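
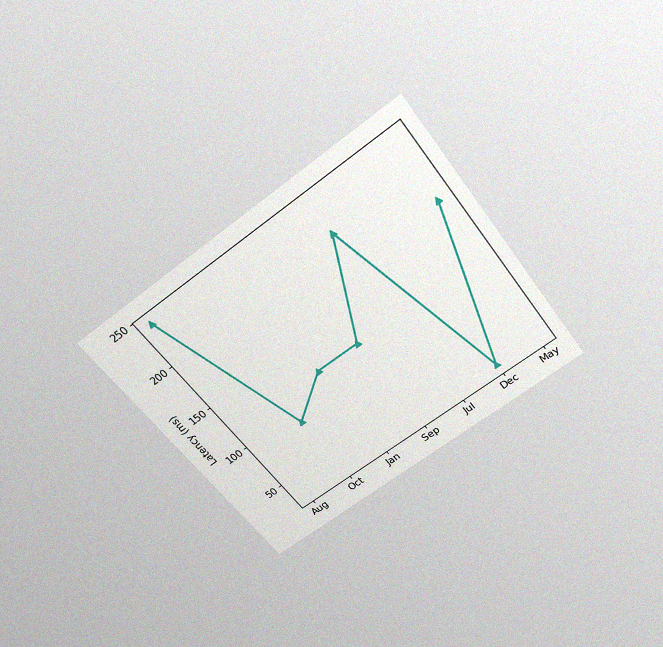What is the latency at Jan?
The chart is tilted about 37° counter-clockwise and viewed slightly from above, with some photo noise. At Jan, the line is at 120ms.

120ms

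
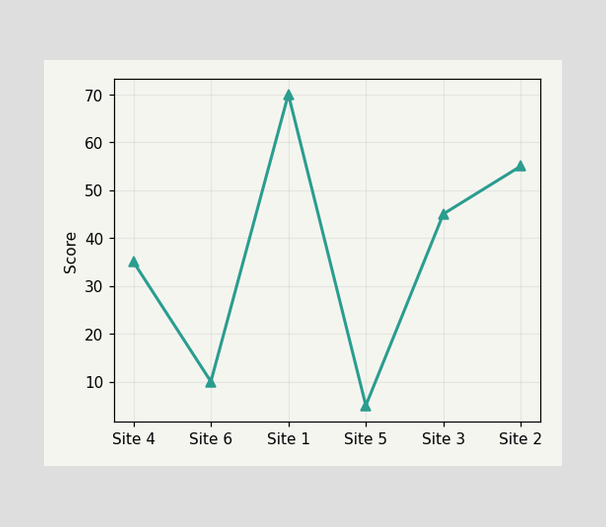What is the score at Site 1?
At Site 1, the line is at 70.

70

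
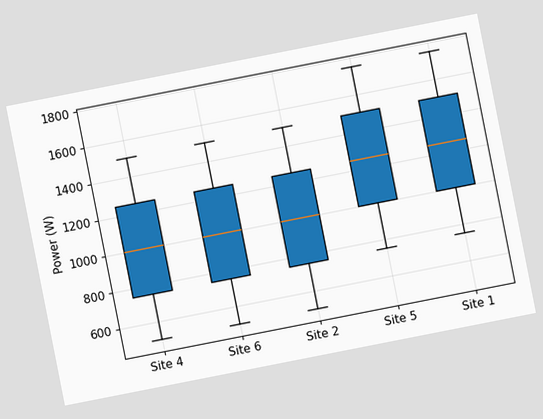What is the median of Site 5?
1250W

The chart is tilted about 11° counter-clockwise. The median line in the Site 5 box sits at 1250W.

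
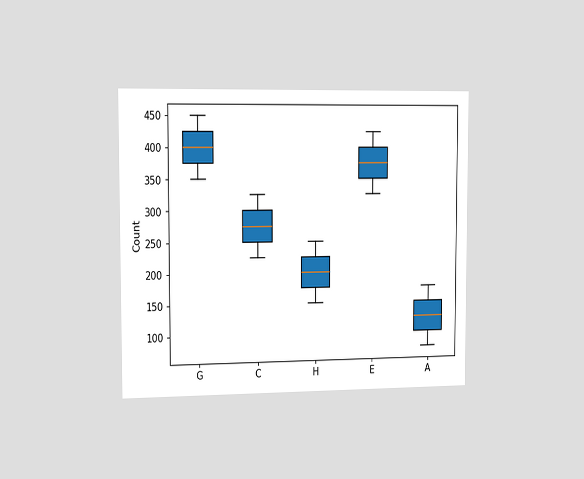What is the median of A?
The chart is viewed slightly from the left. The median line in the A box sits at 125.

125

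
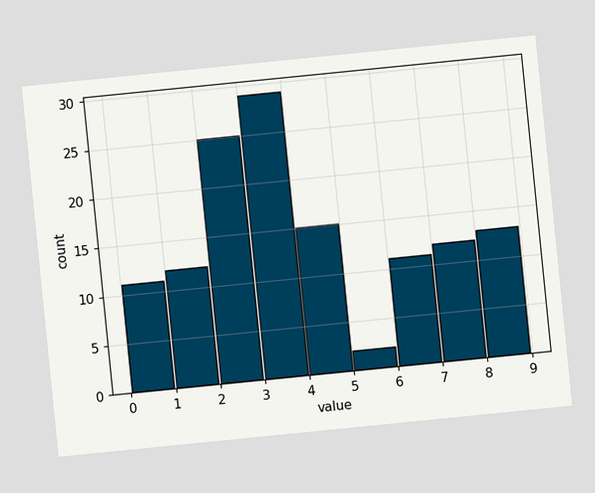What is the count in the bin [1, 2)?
The chart is tilted about 6° counter-clockwise. The [1, 2) bin has height 12.

12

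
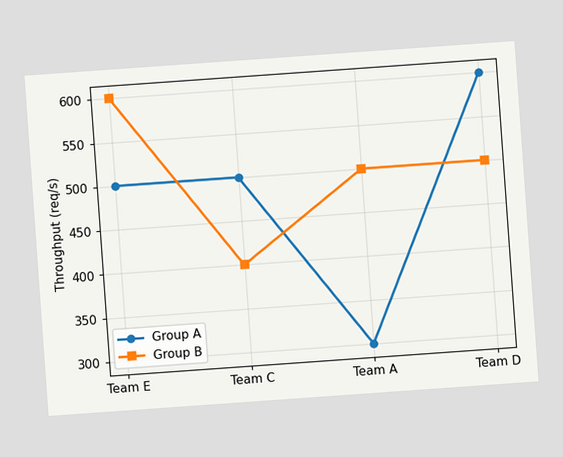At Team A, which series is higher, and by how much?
Group B, by 200req/s

The chart is tilted about 4° counter-clockwise. At Team A, Group B sits above the other line by 200req/s.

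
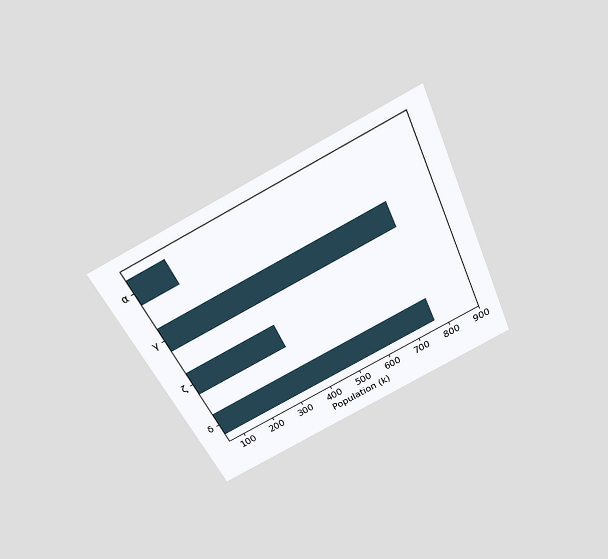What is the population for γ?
The chart is tilted about 25° counter-clockwise and viewed slightly from above. Reading along the chart's x-axis, the γ bar reaches 765k.

765k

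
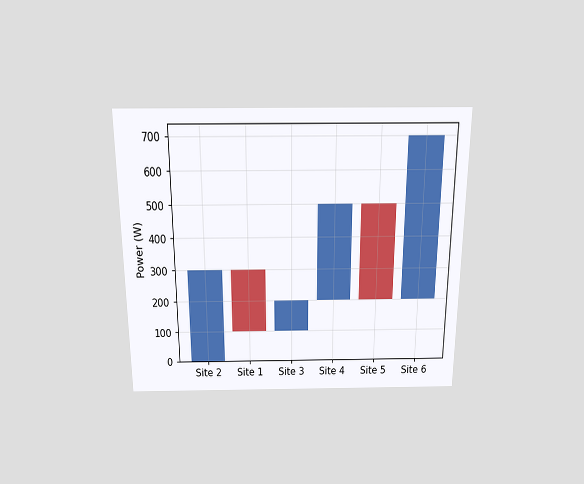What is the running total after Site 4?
500W

The chart is viewed slightly from above. After Site 4 the running total reaches 500W.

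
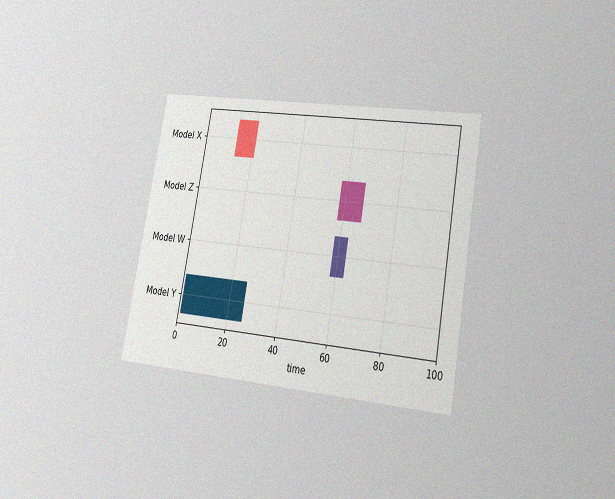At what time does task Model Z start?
58

The chart is tilted about 10° clockwise and viewed at a slight angle, with some photo noise. The Model Z bar begins at t=58.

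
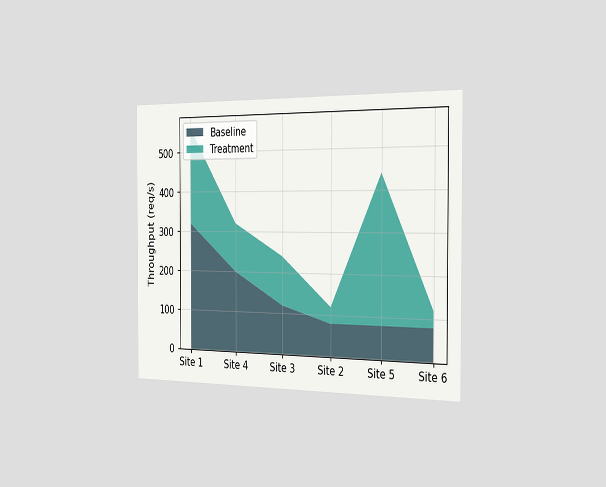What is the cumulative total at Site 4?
320req/s

The chart is viewed slightly from the right. The stacked total at Site 4 reaches 320req/s.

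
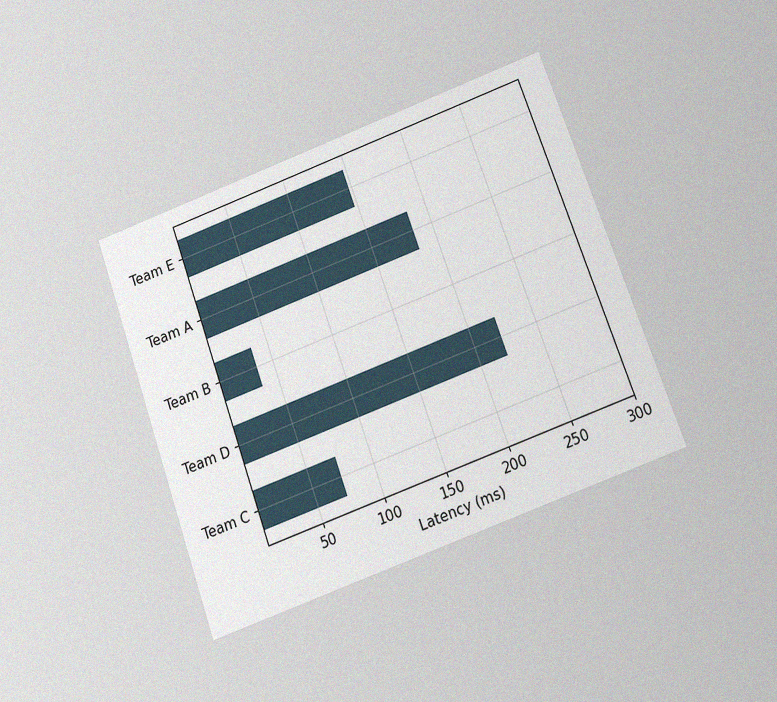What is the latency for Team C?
The chart is tilted about 20° counter-clockwise and viewed slightly from below, with some photo noise. Reading along the chart's x-axis, the Team C bar reaches 74ms.

74ms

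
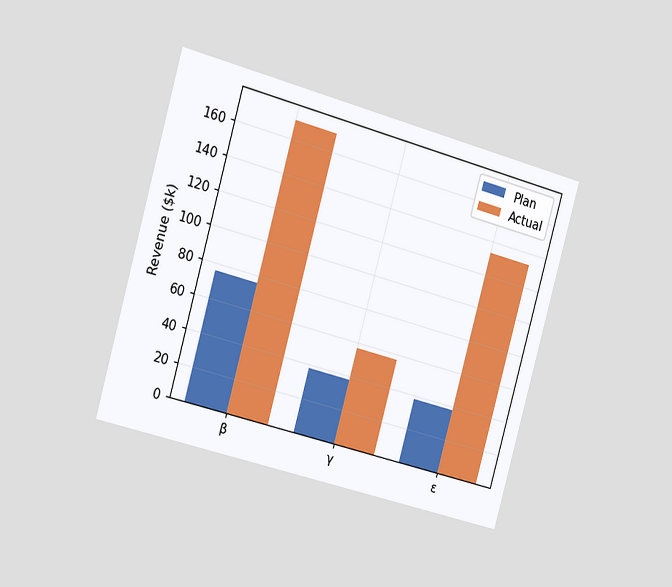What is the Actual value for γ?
The chart is tilted about 16° clockwise and viewed slightly from the left. The Actual bar at γ reaches $57k on the y-axis.

$57k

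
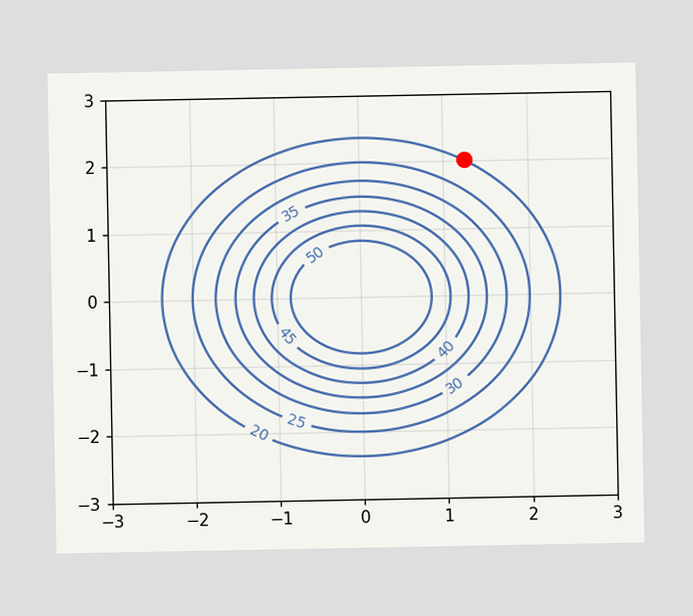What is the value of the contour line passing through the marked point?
20

The marked point sits on the contour labelled 20.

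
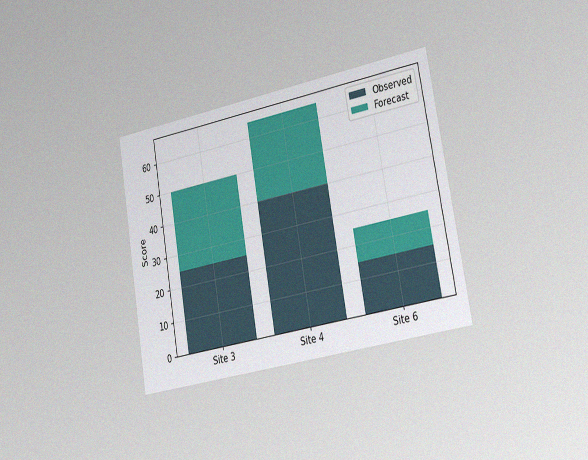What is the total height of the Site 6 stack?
25

The chart is tilted about 10° counter-clockwise and viewed slightly from the right, with some photo noise. The Site 6 stack's top reaches 25 on the y-axis.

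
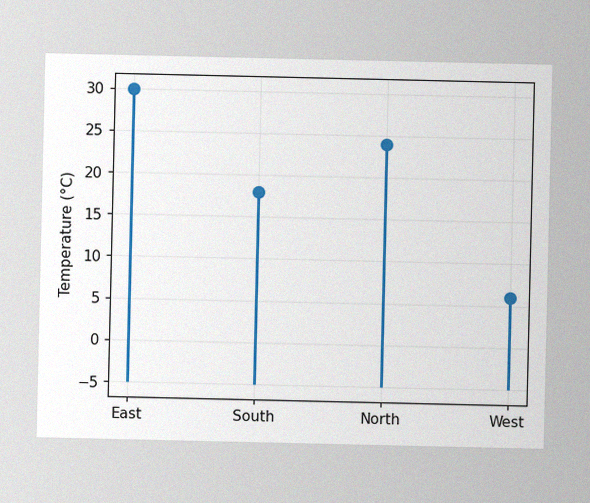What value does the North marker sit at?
24°C

The image has some photo noise and uneven lighting. The North marker sits at 24°C.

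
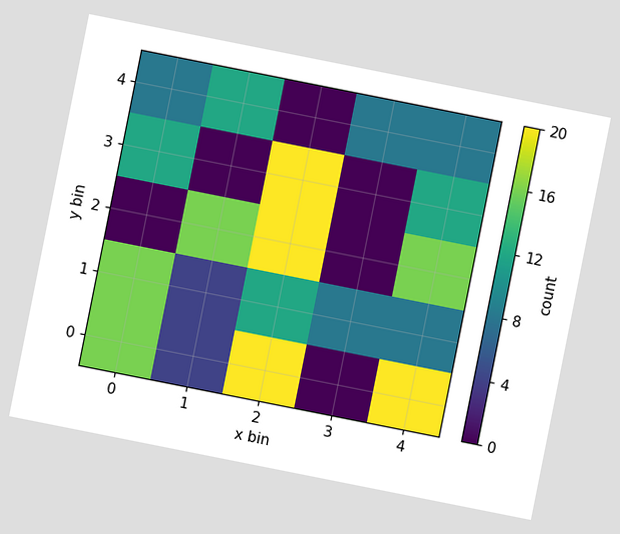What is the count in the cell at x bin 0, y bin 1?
The chart is tilted about 11° clockwise. Matching the cell (0, 1) against the colorbar gives 16.

16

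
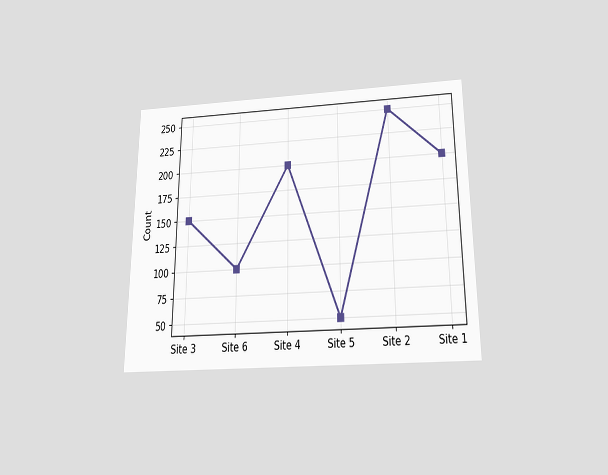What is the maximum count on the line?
The chart is viewed slightly from below. The highest point is at Site 2, and reading across to the y-axis gives 250.

250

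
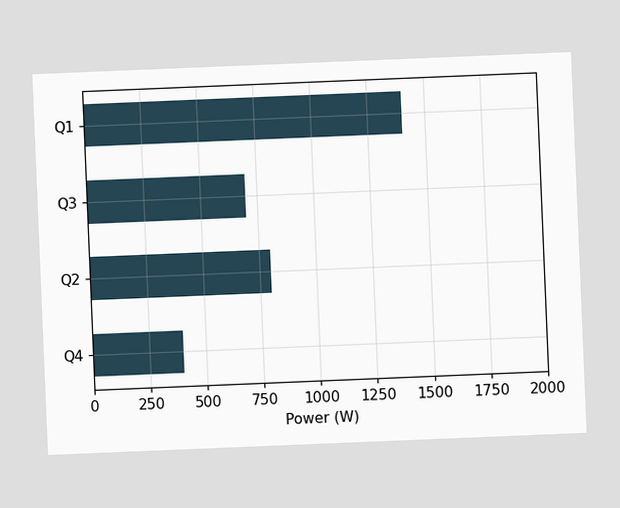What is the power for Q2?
800W

The chart is tilted about 2° counter-clockwise. Reading along the chart's x-axis, the Q2 bar reaches 800W.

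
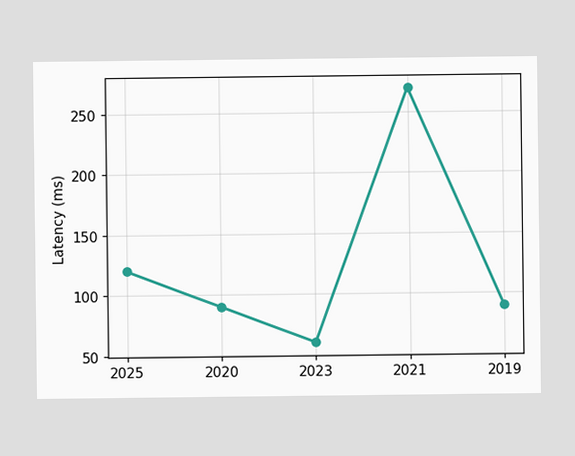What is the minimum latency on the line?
The lowest point is at 2023, and reading across to the y-axis gives 60ms.

60ms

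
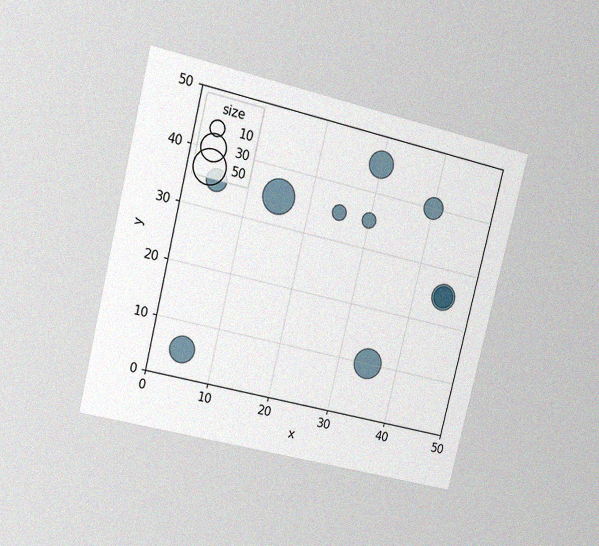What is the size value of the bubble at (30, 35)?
10

The chart is tilted about 13° clockwise and viewed at a slight angle, with some photo noise. Matching the bubble at (30, 35) against the size legend gives 10.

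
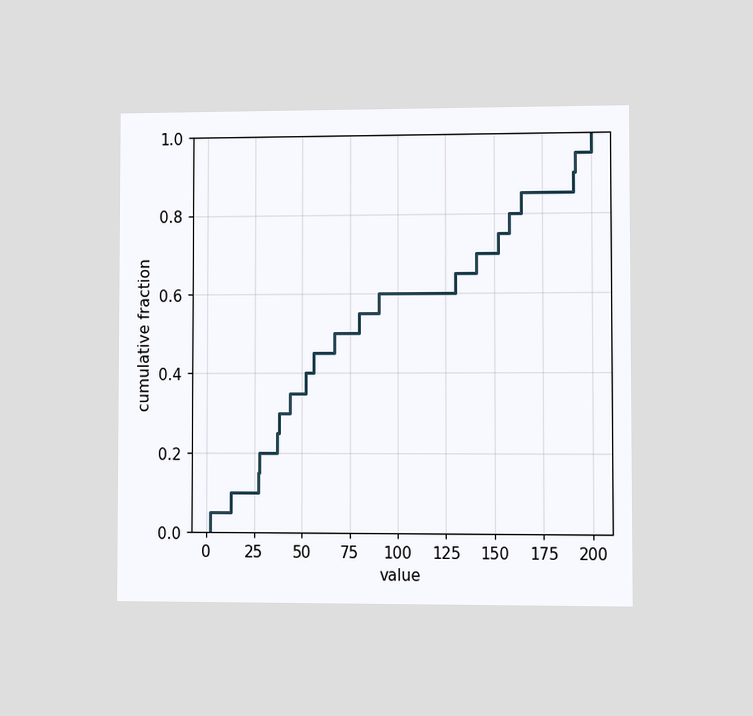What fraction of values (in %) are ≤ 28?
The chart is viewed at a slight angle. At x=28 the ECDF step is at 20%.

20%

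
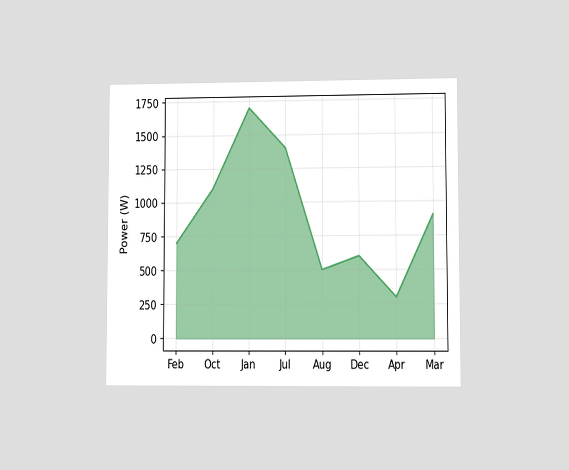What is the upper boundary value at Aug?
500W

The chart is viewed at a slight angle. At Aug the upper boundary is at 500W.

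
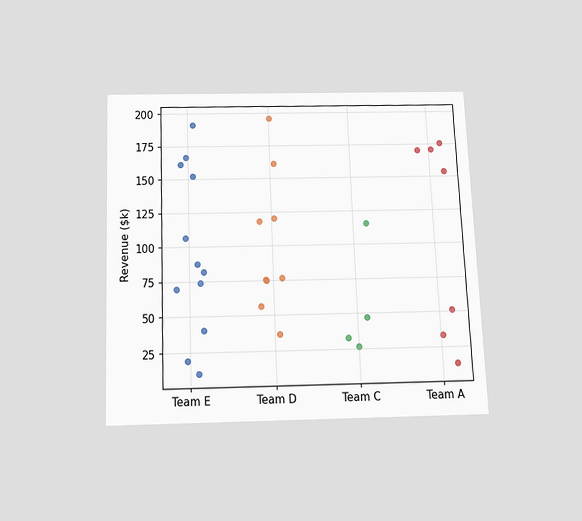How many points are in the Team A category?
The chart is tilted about 2° counter-clockwise and viewed slightly from below. Counting the markers in the Team A column gives 7.

7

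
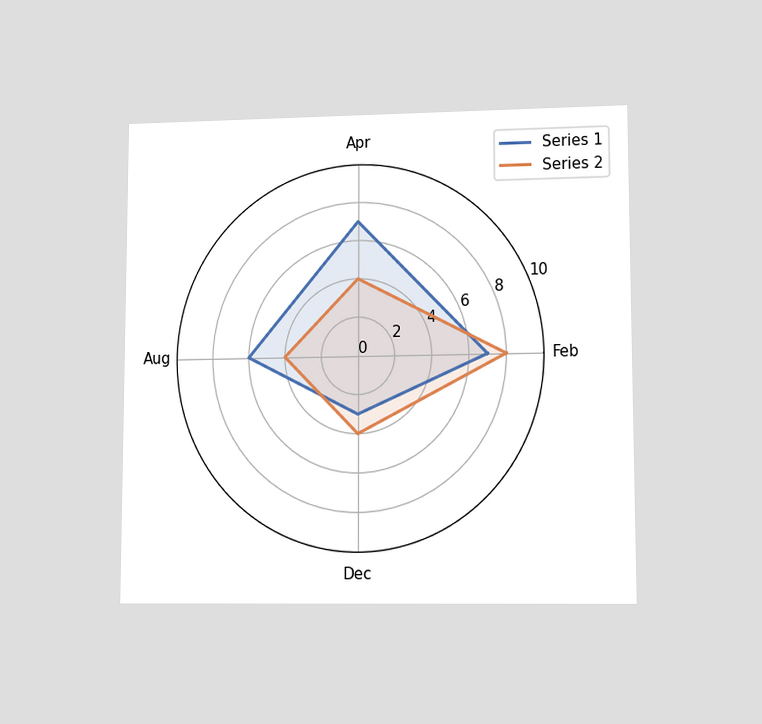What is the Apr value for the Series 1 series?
7

The chart is viewed at a slight angle. On the Apr axis, Series 1 reaches 7.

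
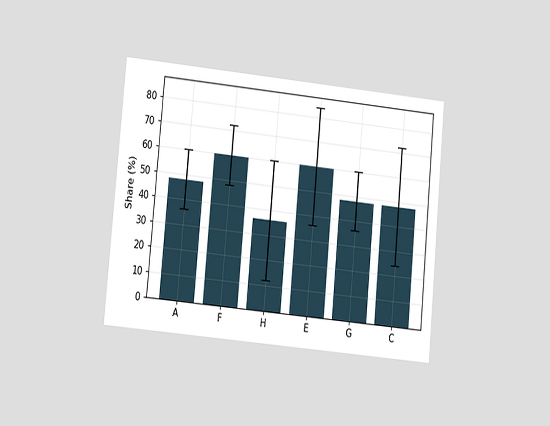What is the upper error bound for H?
The chart is tilted about 5° clockwise and viewed at a slight angle. The H bar's upper whisker reaches 60%.

60%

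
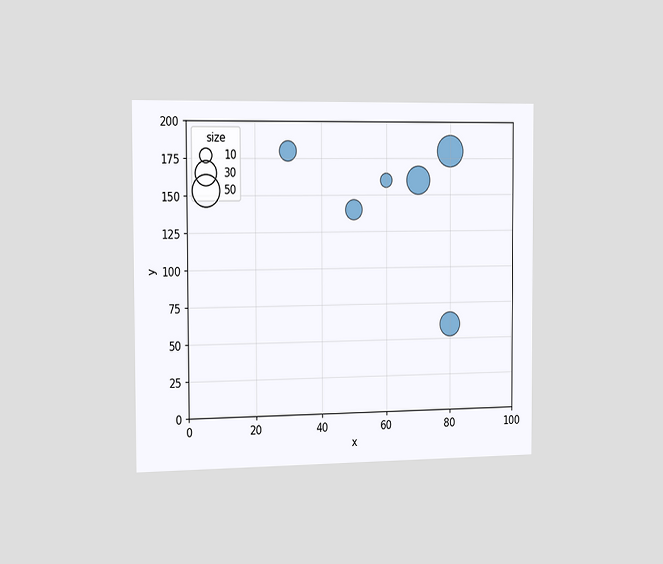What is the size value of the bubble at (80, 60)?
The chart is viewed slightly from the left. Matching the bubble at (80, 60) against the size legend gives 30.

30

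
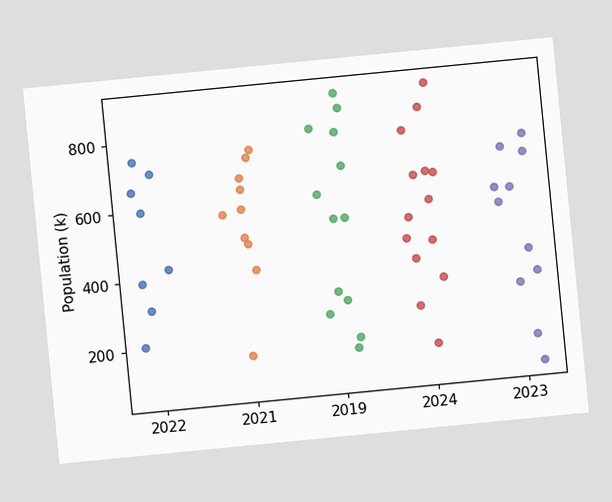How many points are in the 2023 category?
11

The chart is tilted about 6° counter-clockwise. Counting the markers in the 2023 column gives 11.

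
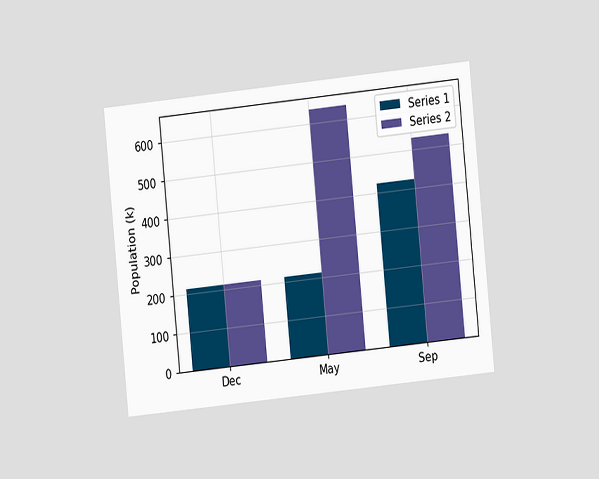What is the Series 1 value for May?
The chart is tilted about 6° counter-clockwise and viewed at a slight angle. The Series 1 bar at May reaches 212k on the y-axis.

212k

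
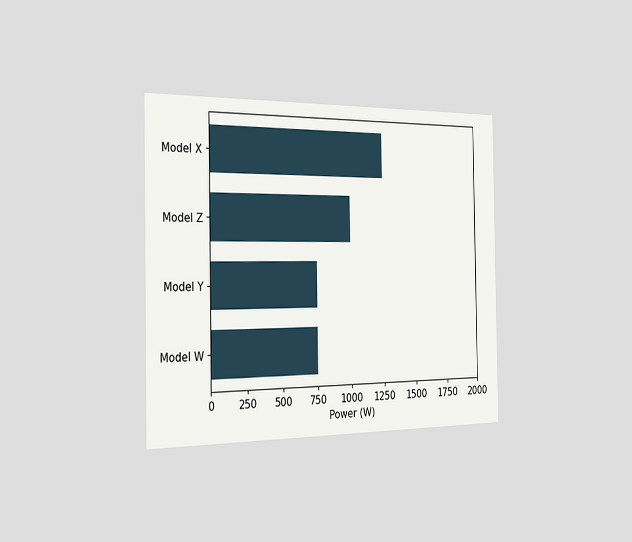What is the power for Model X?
1250W

The chart is viewed slightly from the left. Reading along the chart's x-axis, the Model X bar reaches 1250W.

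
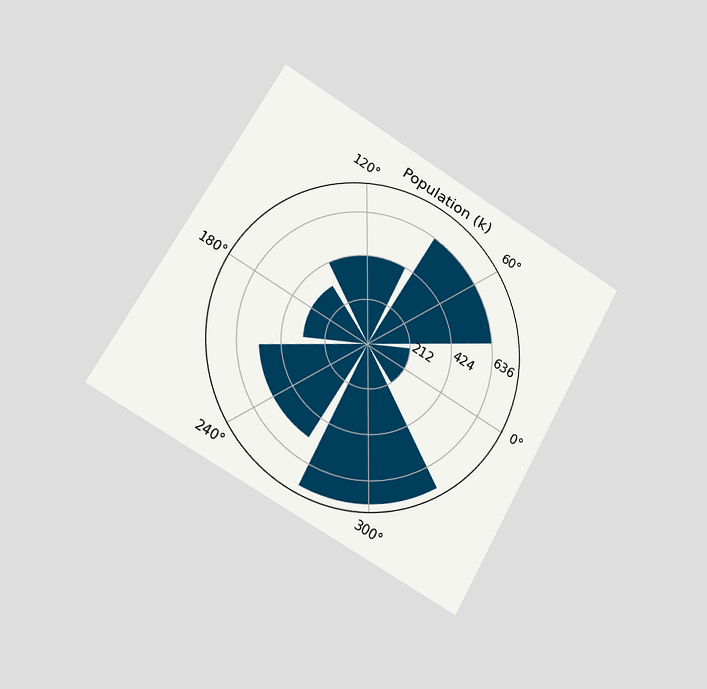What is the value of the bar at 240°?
The chart is tilted about 30° clockwise and viewed slightly from the left. The bar at 240° reaches 530k on the radial axis.

530k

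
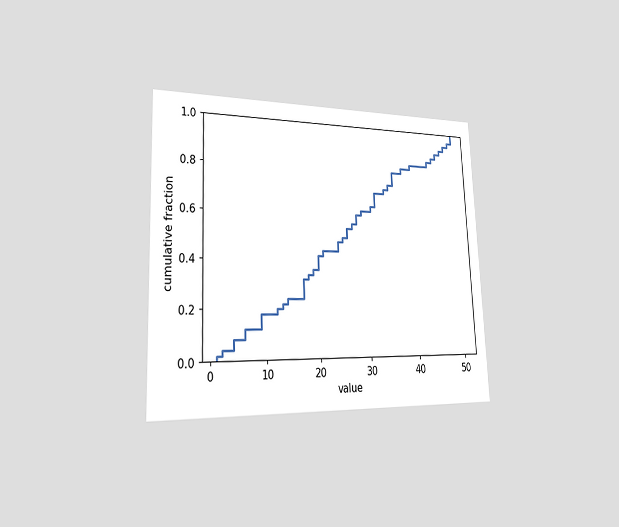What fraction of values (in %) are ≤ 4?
The chart is tilted about 2° counter-clockwise and viewed slightly from the left. At x=4 the ECDF step is at 8%.

8%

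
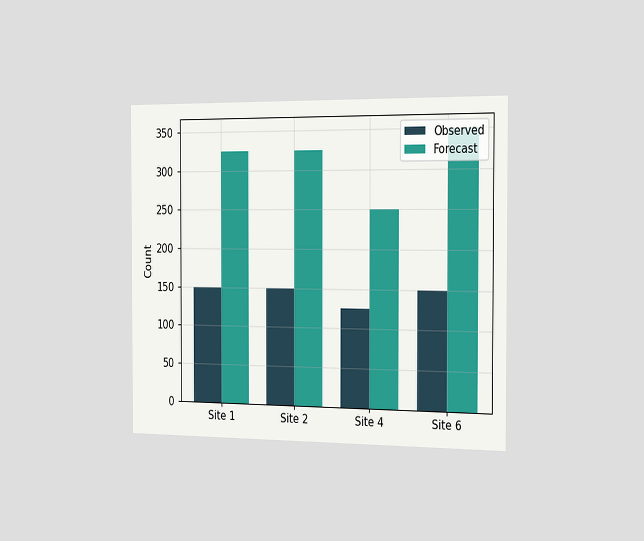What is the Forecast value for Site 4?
The chart is viewed slightly from the right. The Forecast bar at Site 4 reaches 250 on the y-axis.

250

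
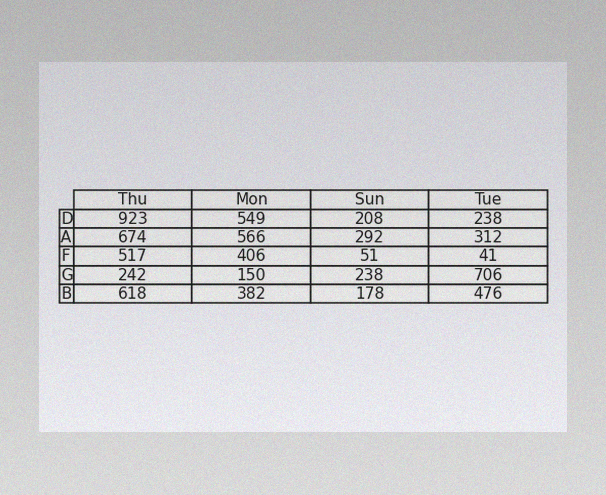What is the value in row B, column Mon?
382

The image has some photo noise and uneven lighting. The (B, Mon) cell reads 382.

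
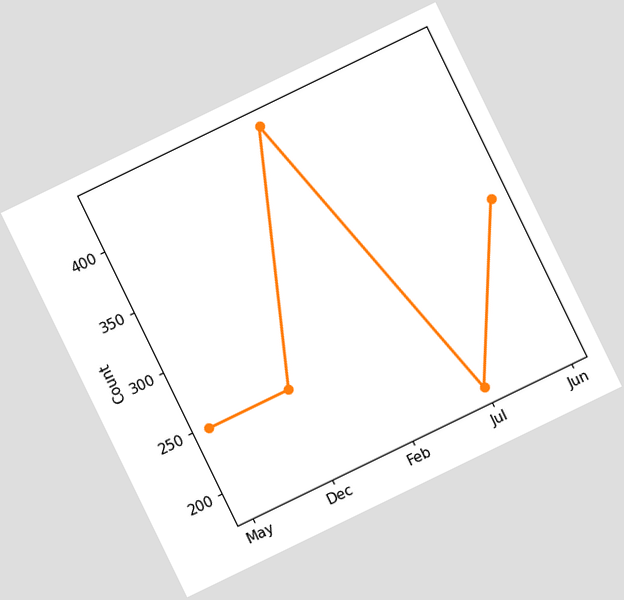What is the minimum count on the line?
186

The chart is tilted about 26° counter-clockwise. The lowest point is at Jul, and reading across to the y-axis gives 186.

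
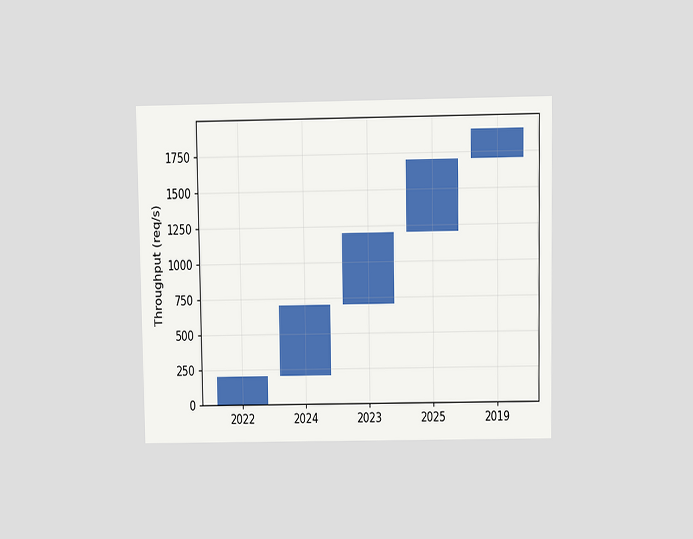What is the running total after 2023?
The chart is viewed slightly from above. After 2023 the running total reaches 1200req/s.

1200req/s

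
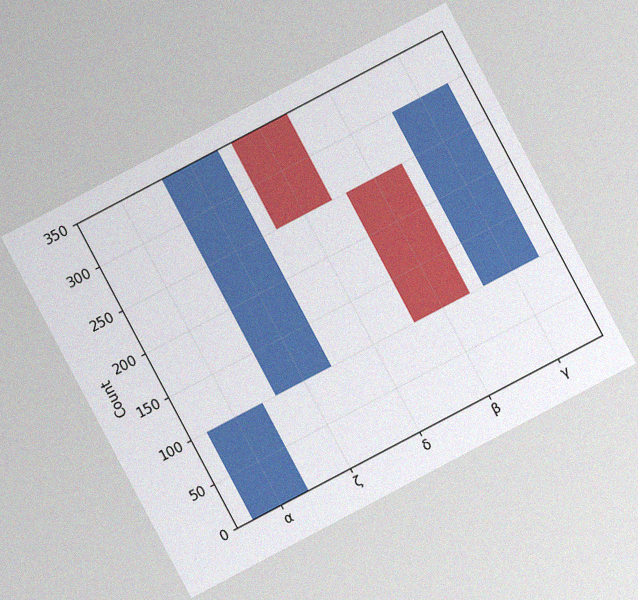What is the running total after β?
100

The chart is tilted about 28° counter-clockwise, with some photo noise. After β the running total reaches 100.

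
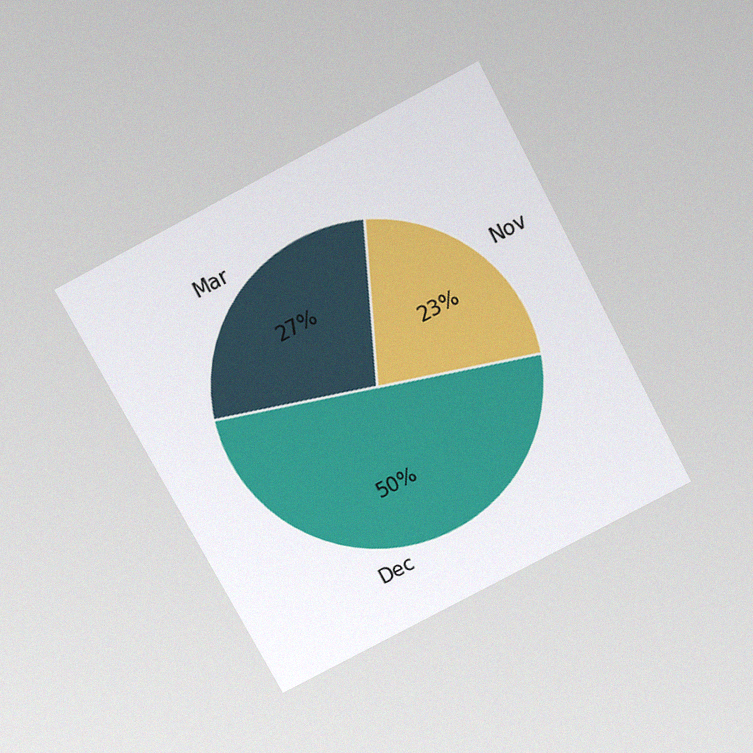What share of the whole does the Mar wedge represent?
The chart is tilted about 28° counter-clockwise and viewed slightly from above, with some photo noise. The Mar slice takes up 27% of the pie.

27%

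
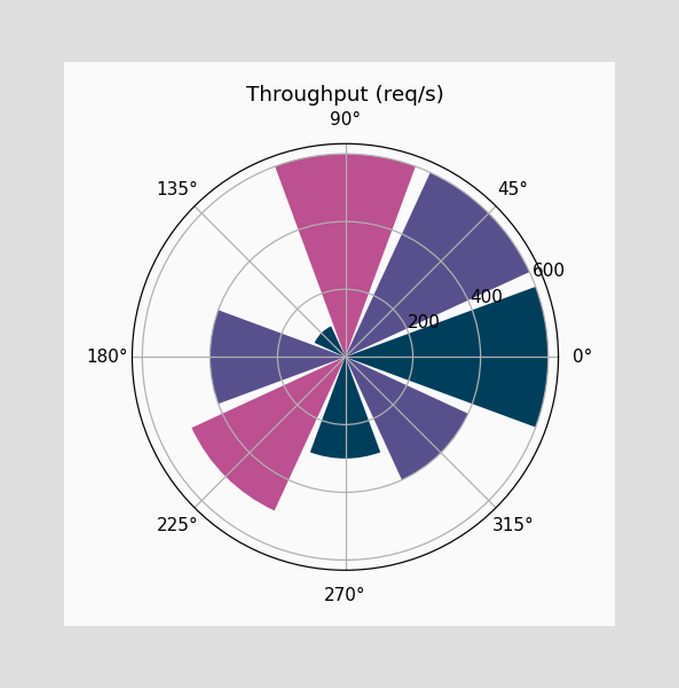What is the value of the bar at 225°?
500req/s

The bar at 225° reaches 500req/s on the radial axis.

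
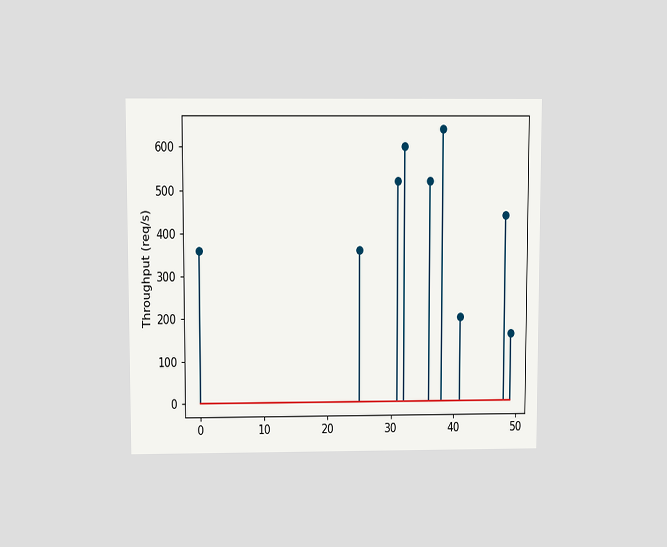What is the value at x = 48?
440req/s

The chart is viewed slightly from above. The stem at x=48 reaches 440req/s.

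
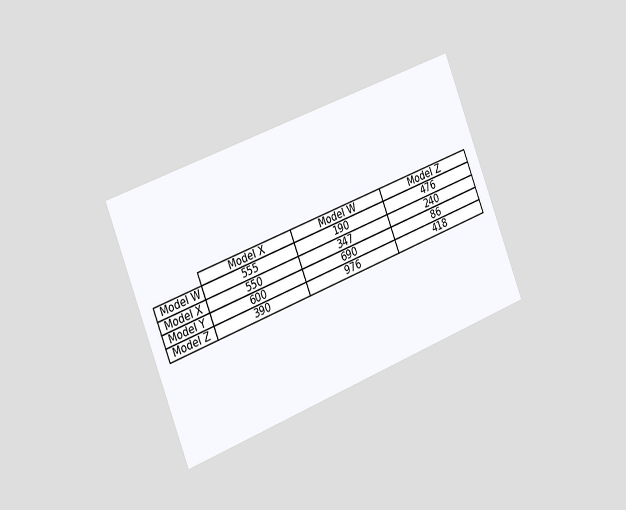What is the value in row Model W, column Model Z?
The chart is tilted about 21° counter-clockwise and viewed slightly from the left. The (Model W, Model Z) cell reads 476.

476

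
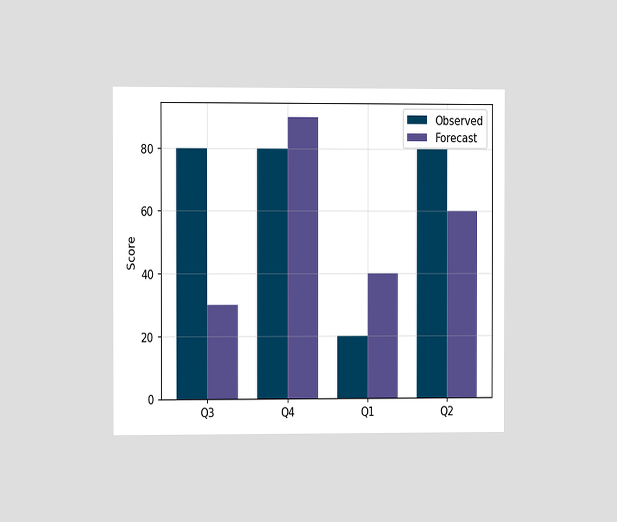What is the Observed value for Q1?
The chart is viewed slightly from the left. The Observed bar at Q1 reaches 20 on the y-axis.

20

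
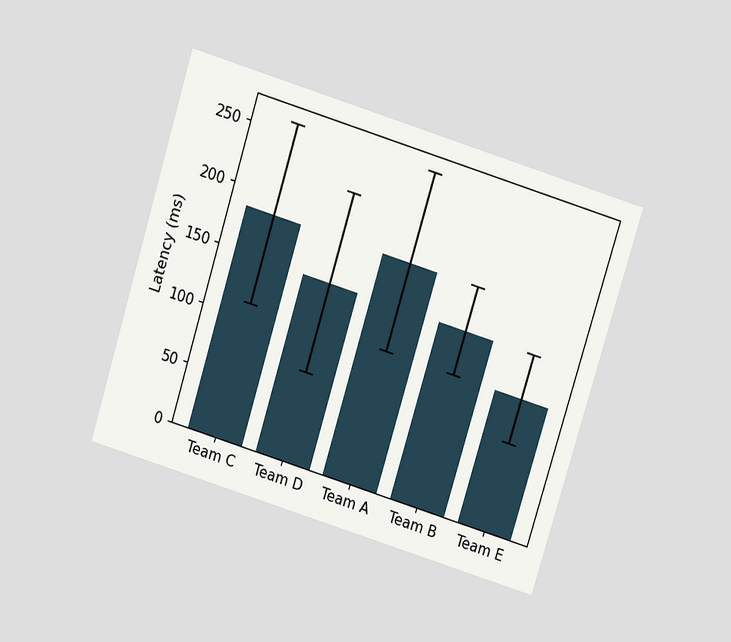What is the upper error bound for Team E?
The chart is tilted about 17° clockwise and viewed slightly from above. The Team E bar's upper whisker reaches 148ms.

148ms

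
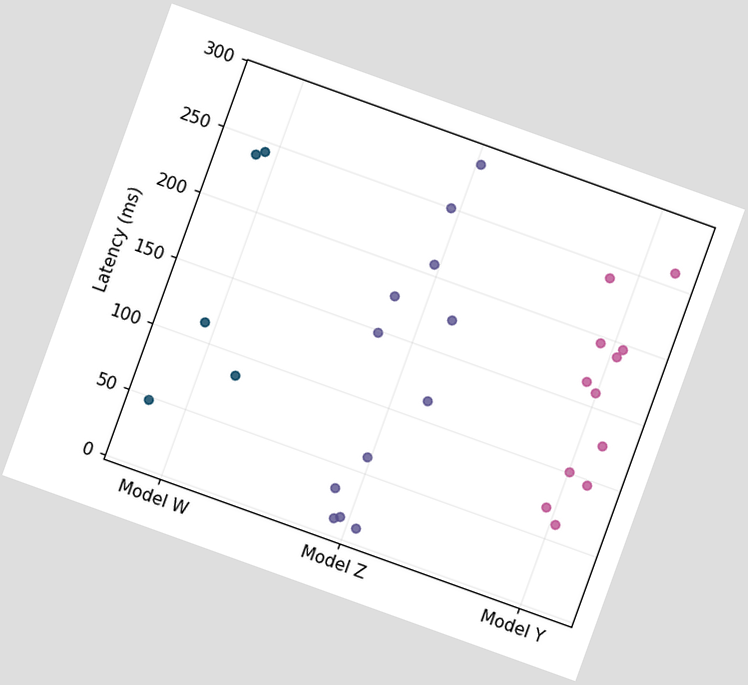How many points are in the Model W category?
5

The chart is tilted about 20° clockwise. Counting the markers in the Model W column gives 5.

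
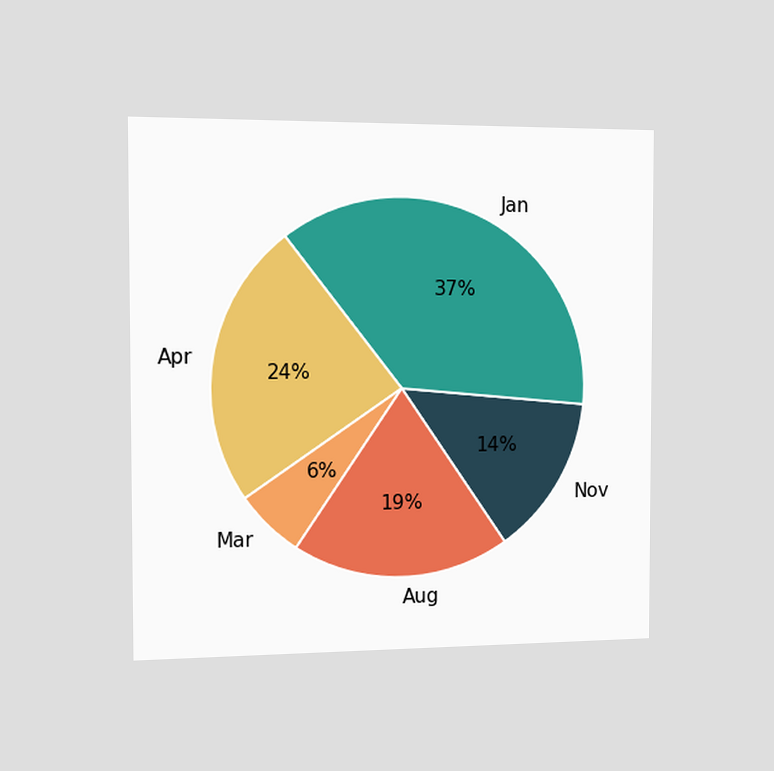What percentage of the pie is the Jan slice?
The chart is viewed slightly from the left. The Jan slice takes up 37% of the pie.

37%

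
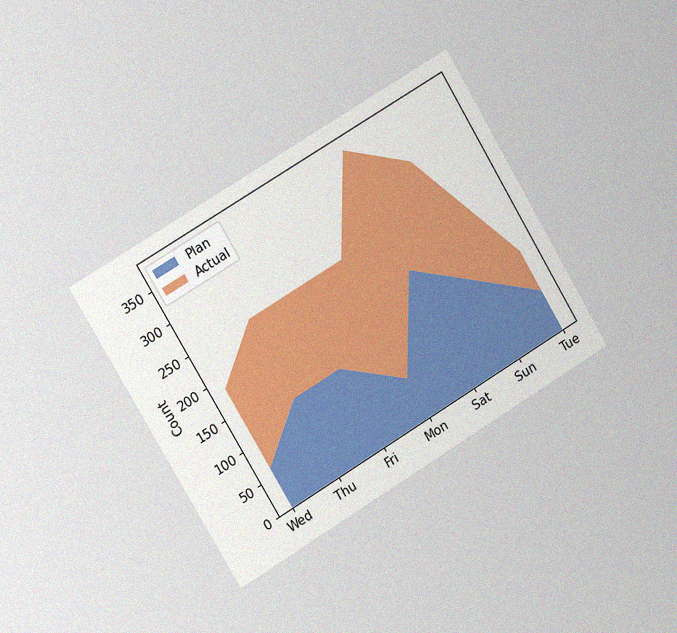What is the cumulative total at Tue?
The chart is tilted about 31° counter-clockwise and viewed slightly from the left, with some photo noise. The stacked total at Tue reaches 124.

124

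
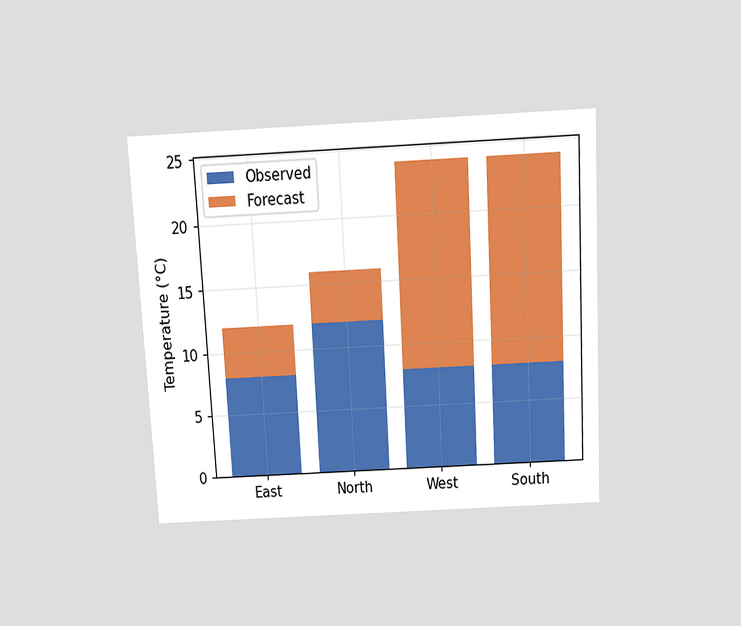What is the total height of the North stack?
16°C

The chart is tilted about 3° counter-clockwise and viewed slightly from above. The North stack's top reaches 16°C on the y-axis.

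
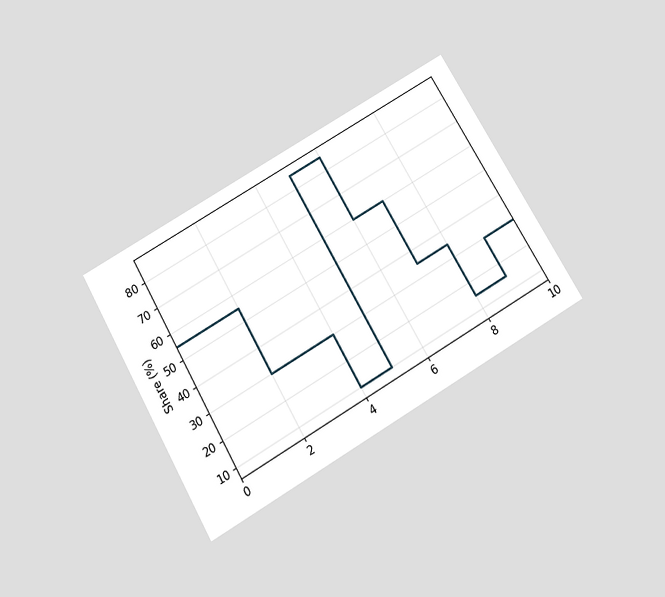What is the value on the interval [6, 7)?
The chart is tilted about 30° counter-clockwise and viewed slightly from below. On [6, 7) the step sits at 60%.

60%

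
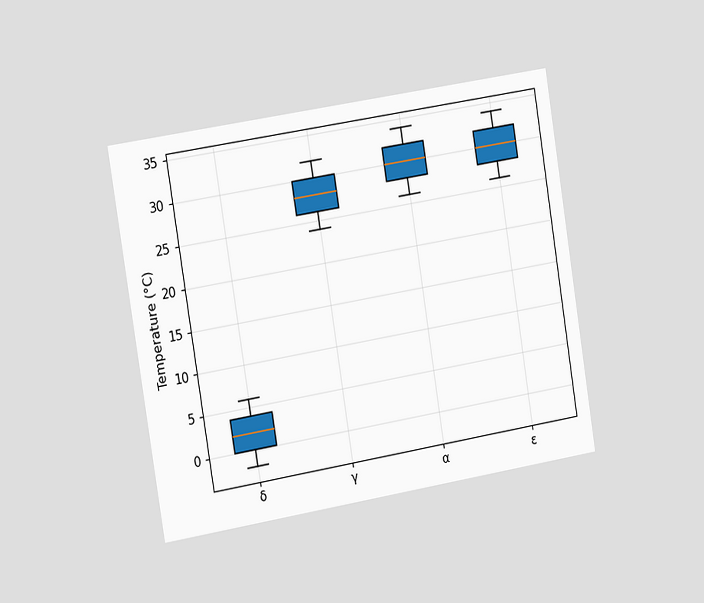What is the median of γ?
28°C

The chart is tilted about 9° counter-clockwise and viewed slightly from the left. The median line in the γ box sits at 28°C.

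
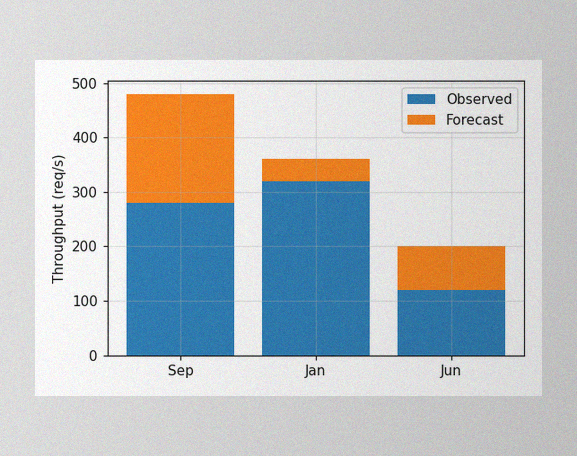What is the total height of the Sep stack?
The image has some photo noise and uneven lighting. The Sep stack's top reaches 480req/s on the y-axis.

480req/s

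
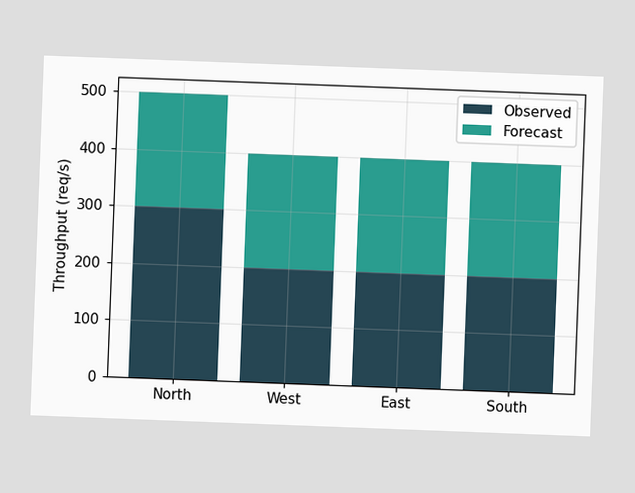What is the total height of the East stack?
400req/s

The chart is tilted about 2° clockwise. The East stack's top reaches 400req/s on the y-axis.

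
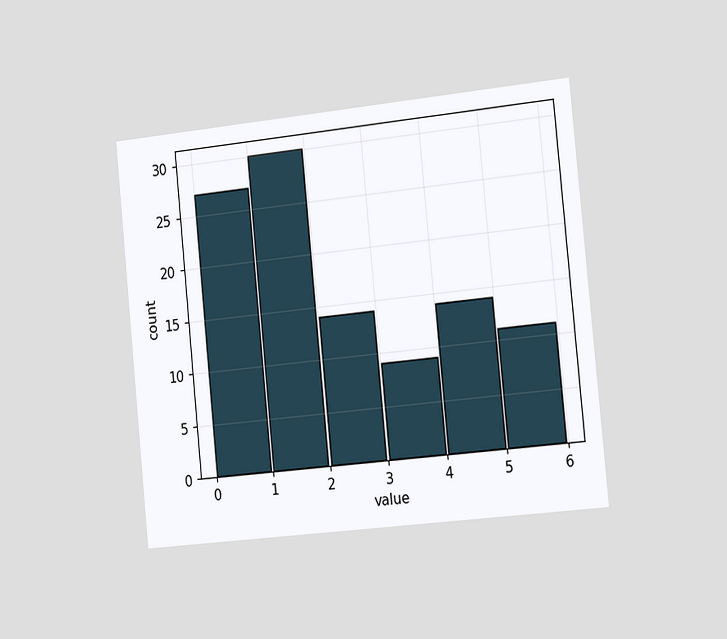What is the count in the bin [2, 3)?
14

The chart is tilted about 6° counter-clockwise and viewed slightly from the right. The [2, 3) bin has height 14.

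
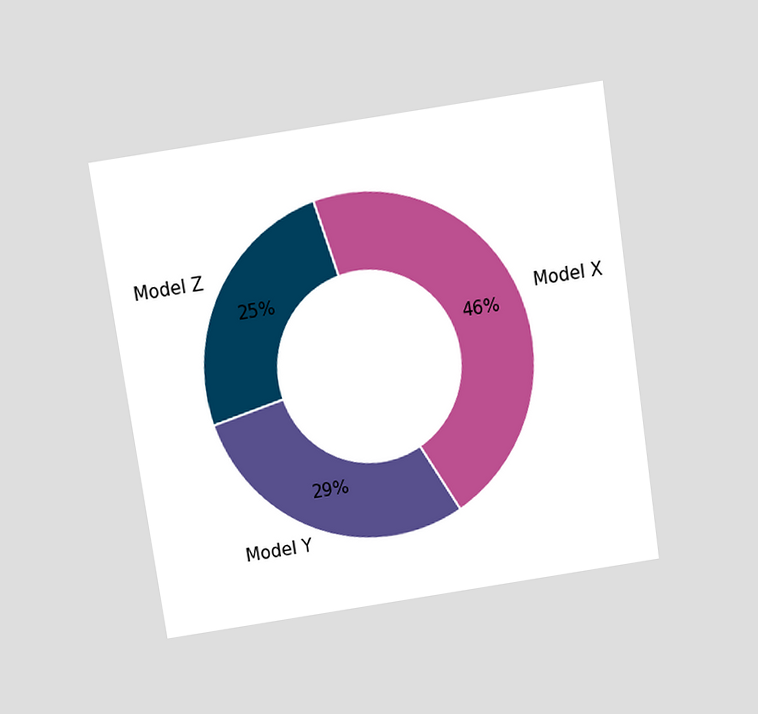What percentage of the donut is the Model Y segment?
29%

The chart is tilted about 8° counter-clockwise and viewed slightly from above. The Model Y segment takes up 29% of the ring.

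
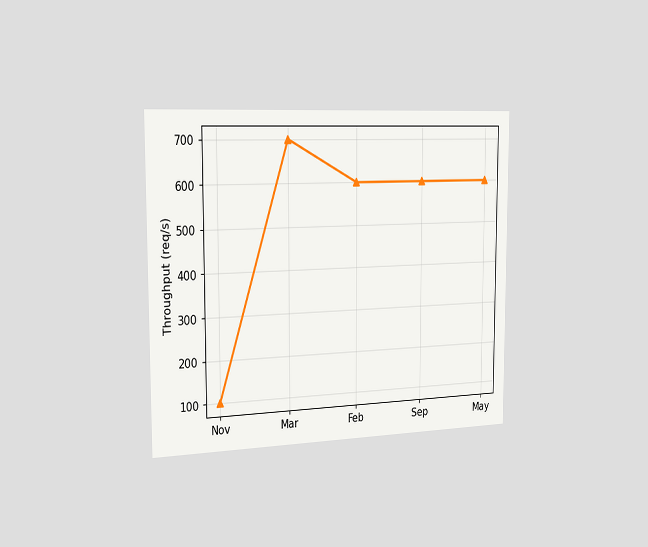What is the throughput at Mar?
700req/s

The chart is viewed slightly from the left. At Mar, the line is at 700req/s.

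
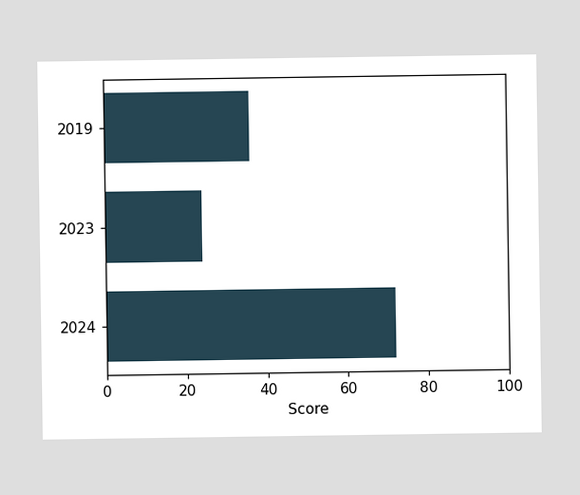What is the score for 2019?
Reading along the chart's x-axis, the 2019 bar reaches 36.

36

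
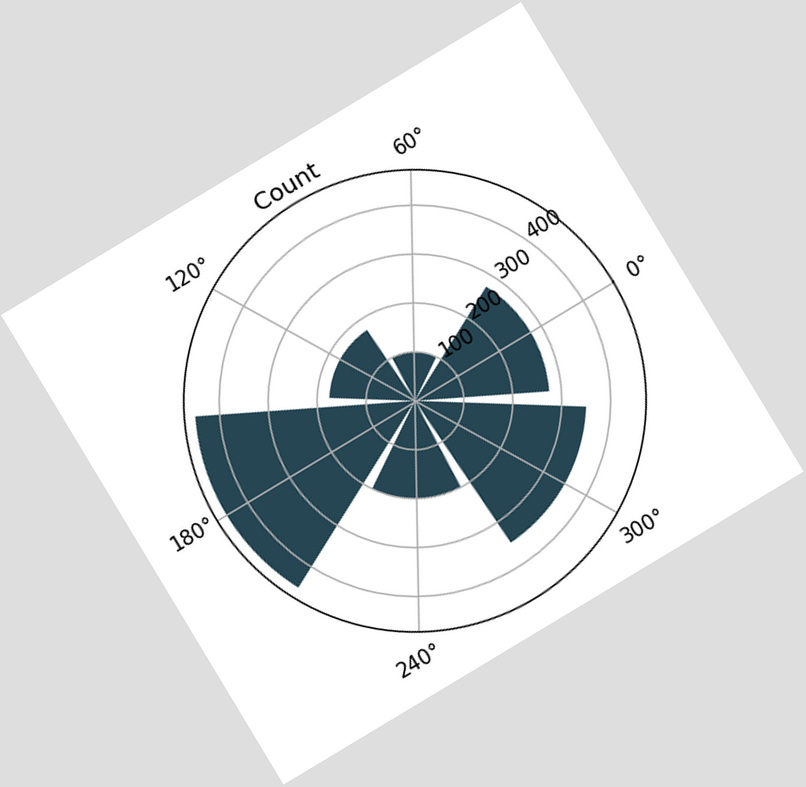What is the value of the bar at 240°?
200

The chart is tilted about 31° counter-clockwise. The bar at 240° reaches 200 on the radial axis.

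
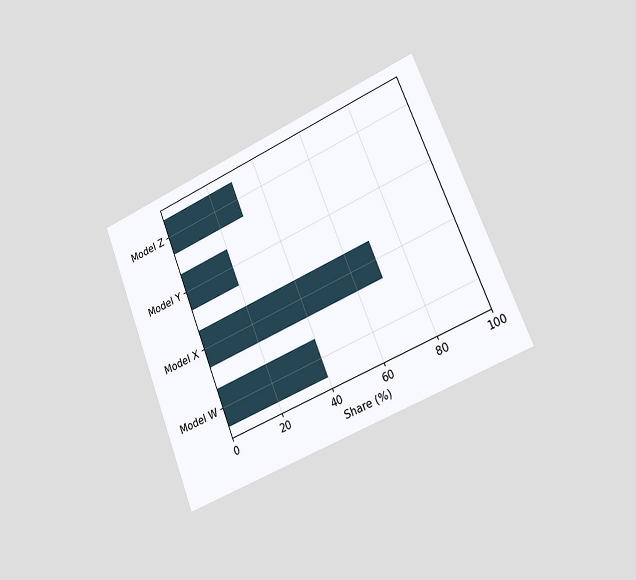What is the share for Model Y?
20%

The chart is tilted about 22° counter-clockwise and viewed slightly from the right. Reading along the chart's x-axis, the Model Y bar reaches 20%.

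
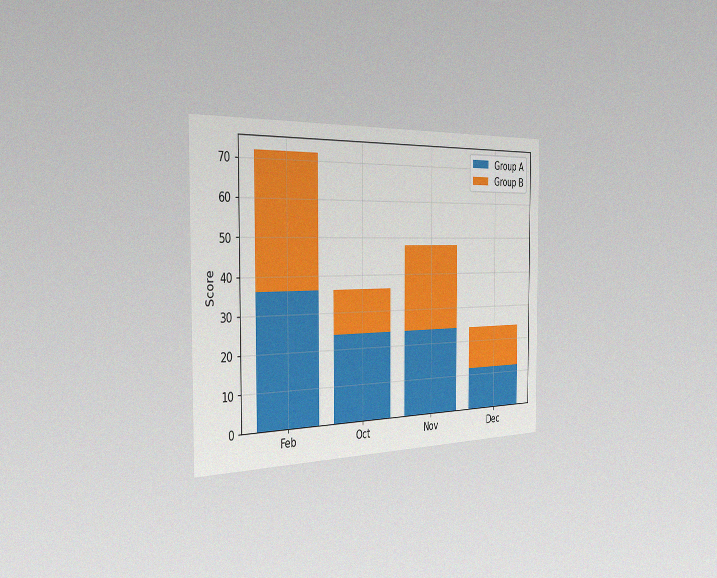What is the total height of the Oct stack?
The chart is viewed slightly from the left, with some photo noise. The Oct stack's top reaches 36 on the y-axis.

36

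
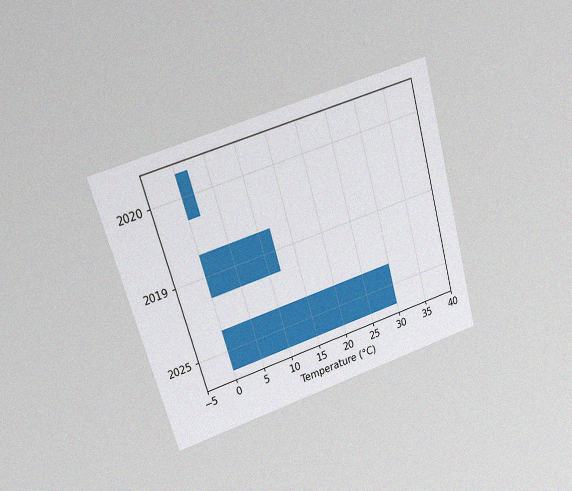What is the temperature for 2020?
2°C

The chart is tilted about 16° counter-clockwise and viewed at a slight angle, with some photo noise. Reading along the chart's x-axis, the 2020 bar reaches 2°C.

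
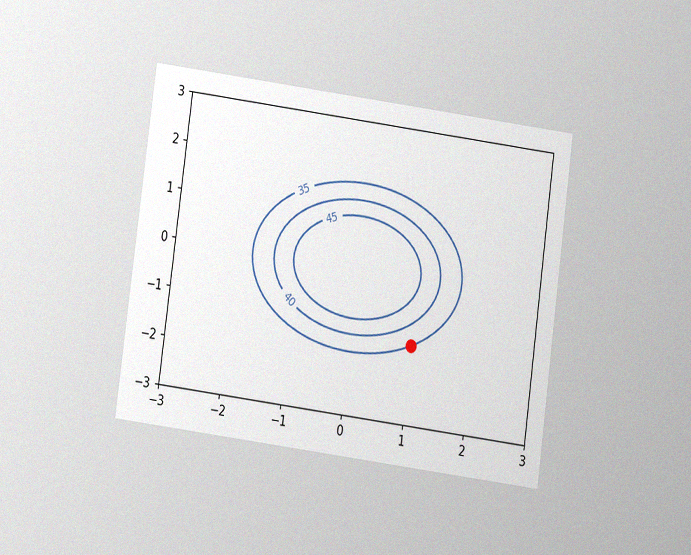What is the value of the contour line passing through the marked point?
The chart is tilted about 8° clockwise and viewed at a slight angle, with some photo noise. The marked point sits on the contour labelled 35.

35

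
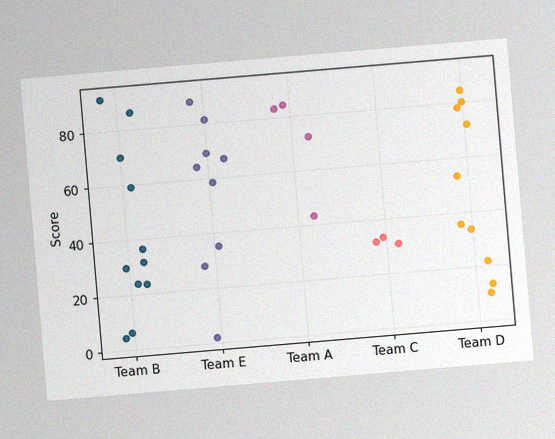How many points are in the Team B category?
11

The chart is tilted about 5° counter-clockwise, with some photo noise. Counting the markers in the Team B column gives 11.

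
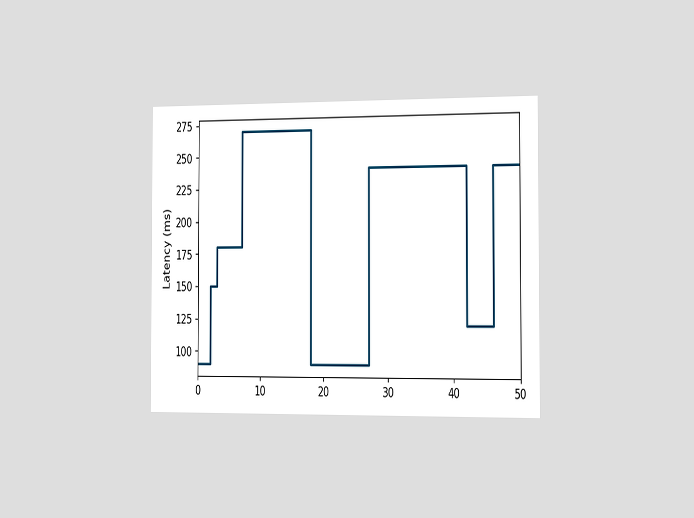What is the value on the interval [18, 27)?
The chart is viewed slightly from the right. On [18, 27) the step sits at 90ms.

90ms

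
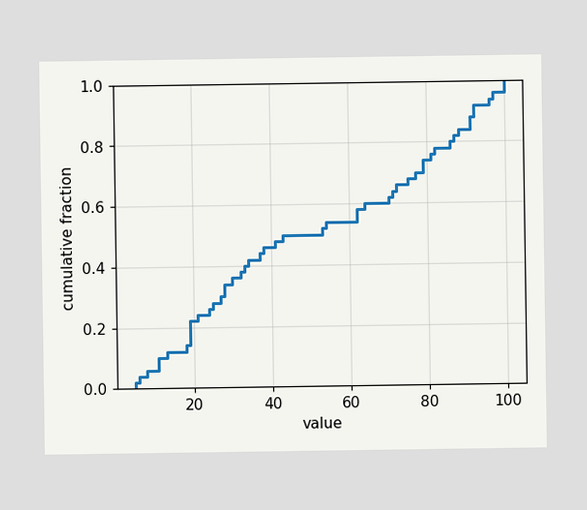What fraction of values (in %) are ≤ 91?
88%

At x=91 the ECDF step is at 88%.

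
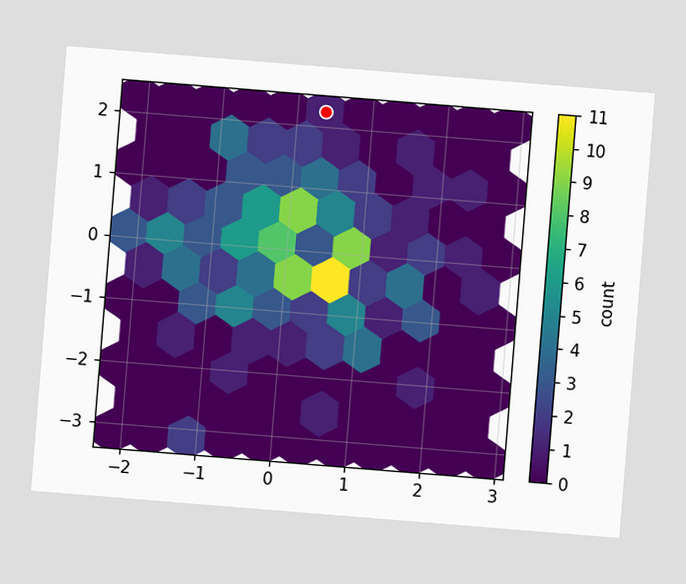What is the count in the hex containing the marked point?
1

The chart is tilted about 5° clockwise. The marked hex reads 1 on the colorbar.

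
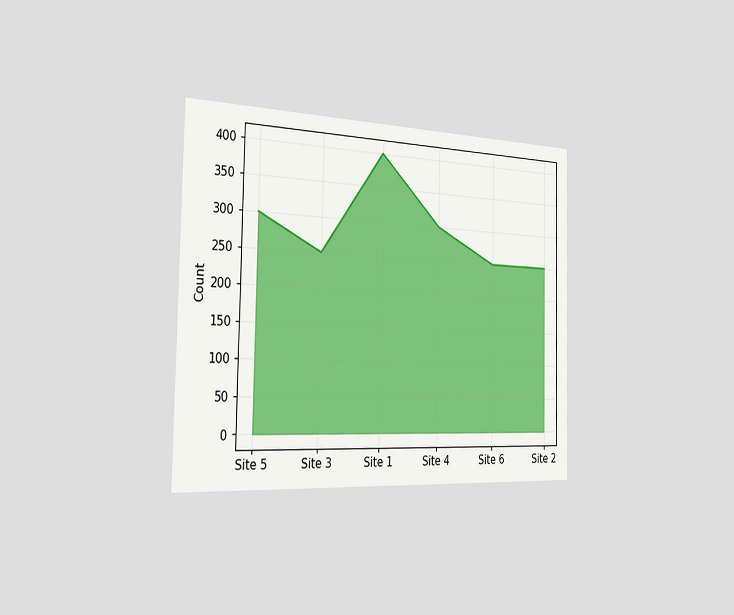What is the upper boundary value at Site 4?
300

The chart is viewed slightly from the left. At Site 4 the upper boundary is at 300.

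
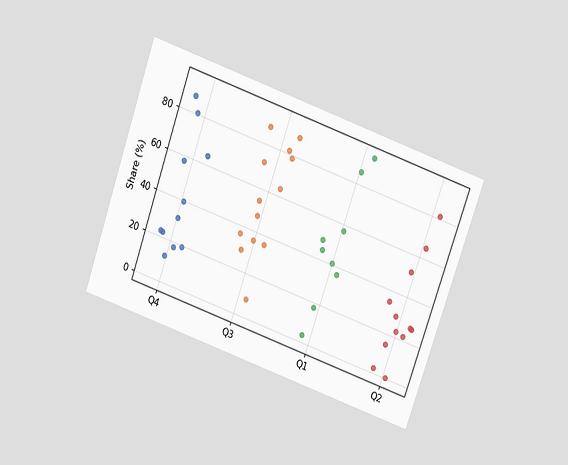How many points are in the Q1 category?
9

The chart is tilted about 19° clockwise and viewed slightly from above. Counting the markers in the Q1 column gives 9.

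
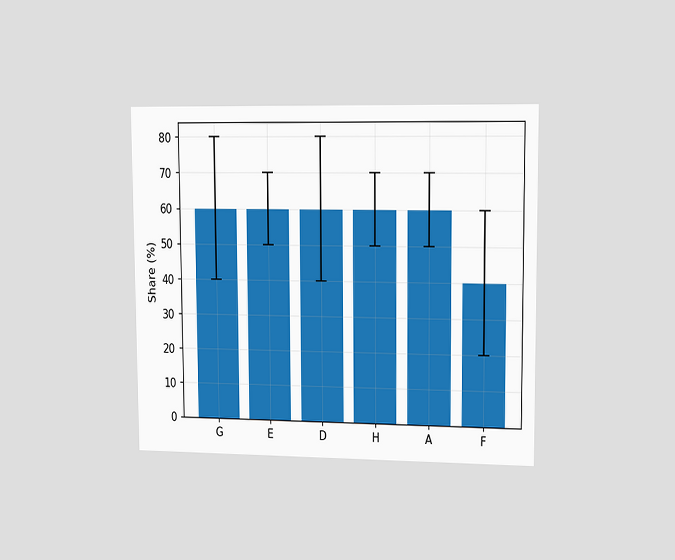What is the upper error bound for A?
The chart is viewed slightly from the right. The A bar's upper whisker reaches 70%.

70%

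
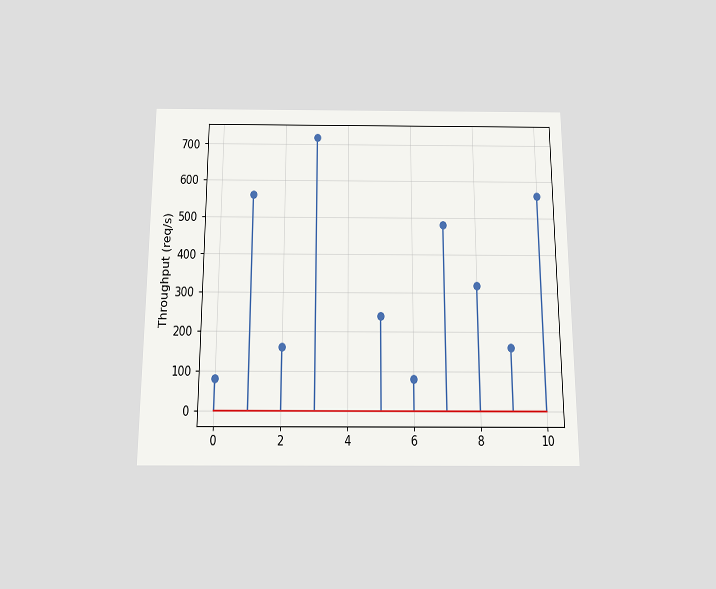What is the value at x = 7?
480req/s

The chart is viewed slightly from below. The stem at x=7 reaches 480req/s.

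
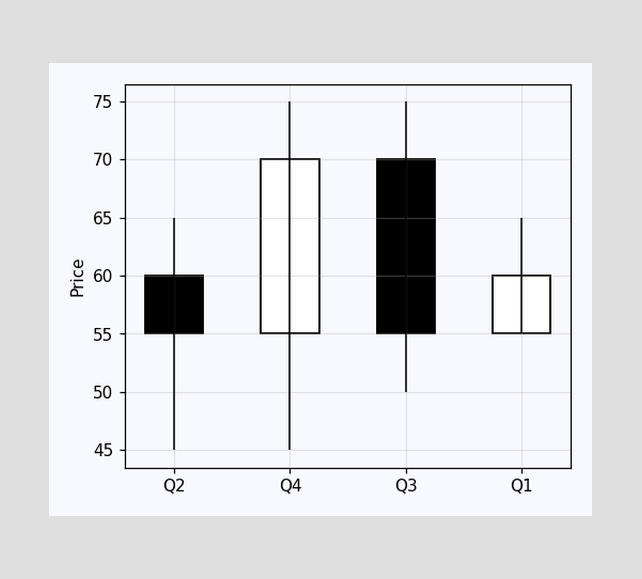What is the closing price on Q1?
The Q1 candle closes at 60.

60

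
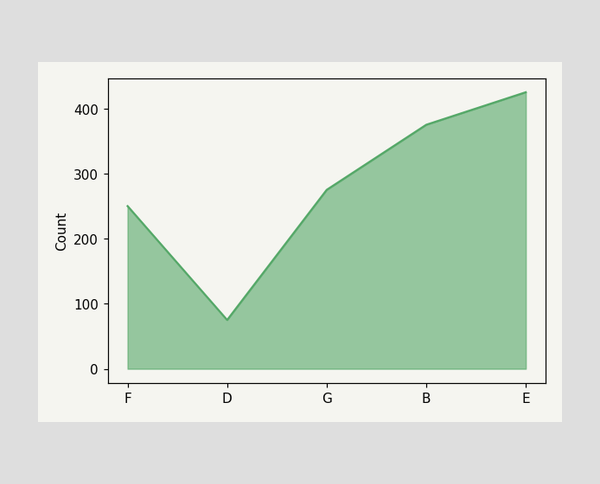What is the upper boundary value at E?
425

At E the upper boundary is at 425.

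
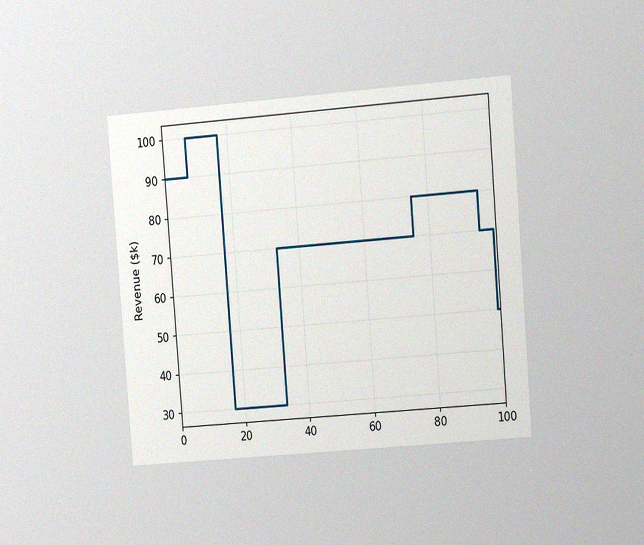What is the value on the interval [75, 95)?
The chart is tilted about 4° counter-clockwise and viewed slightly from the right, with some photo noise. On [75, 95) the step sits at $80k.

$80k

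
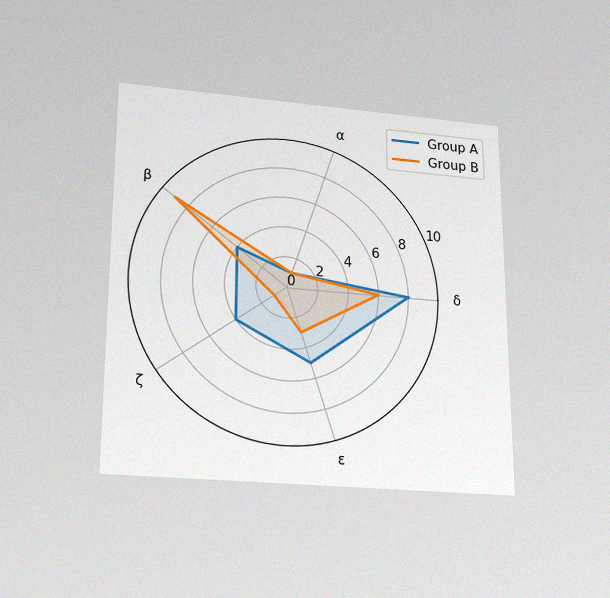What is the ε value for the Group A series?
5

The chart is viewed slightly from below, with some photo noise. On the ε axis, Group A reaches 5.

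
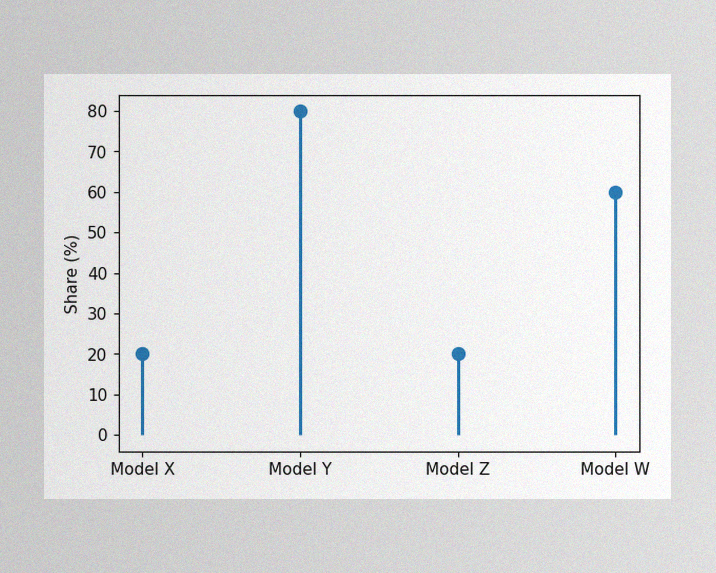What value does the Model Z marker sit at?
The image has some photo noise and uneven lighting. The Model Z marker sits at 20%.

20%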